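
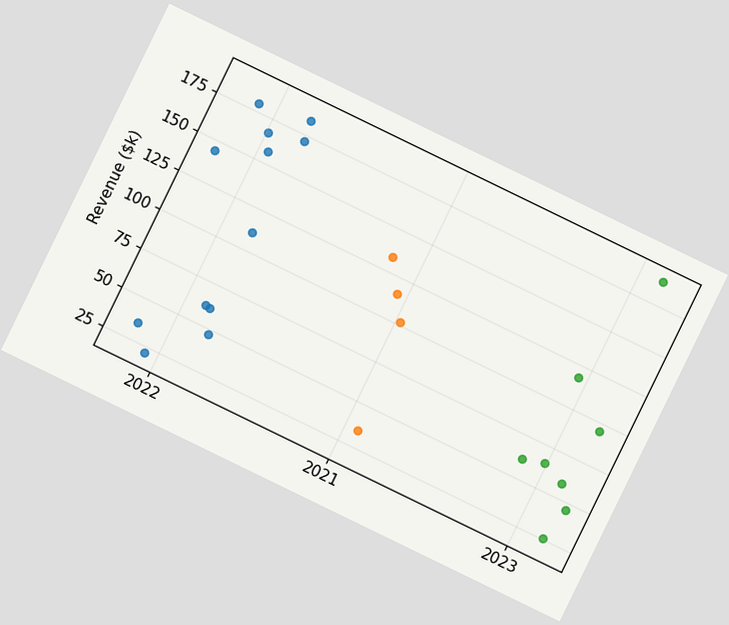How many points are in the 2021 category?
4

The chart is tilted about 26° clockwise. Counting the markers in the 2021 column gives 4.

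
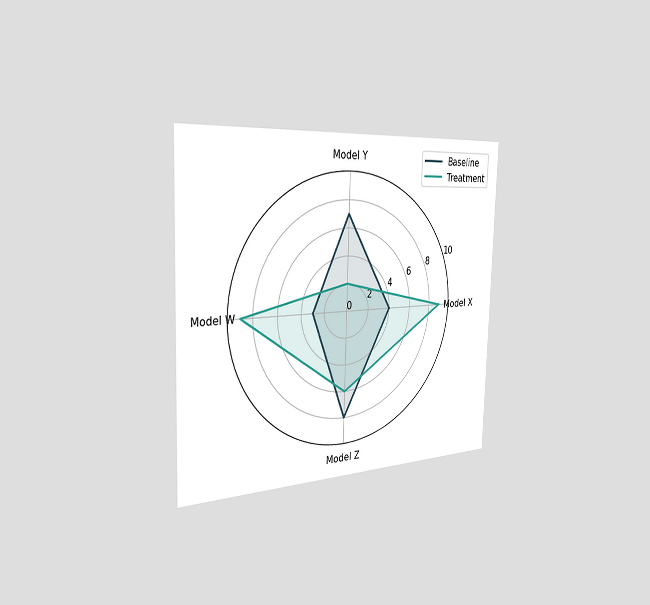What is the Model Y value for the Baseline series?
The chart is viewed slightly from the left. On the Model Y axis, Baseline reaches 7.

7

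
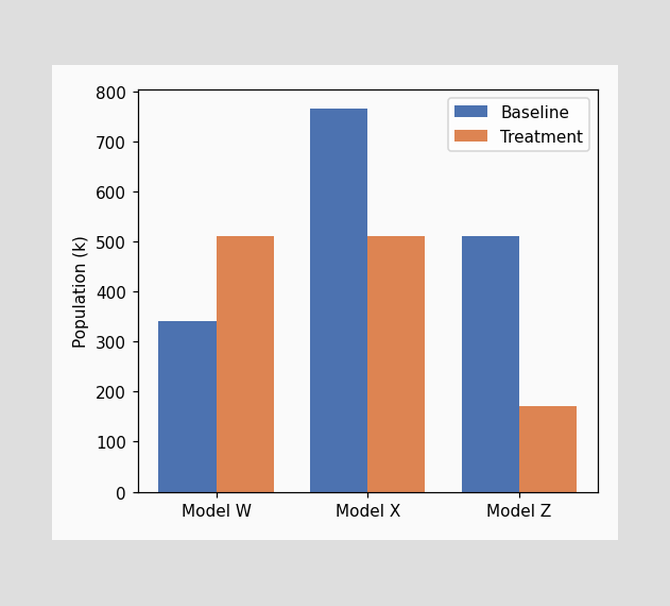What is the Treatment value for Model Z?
The Treatment bar at Model Z reaches 170k on the y-axis.

170k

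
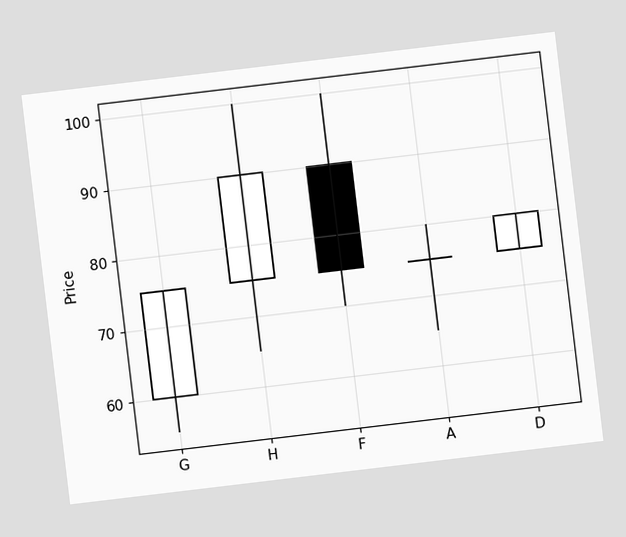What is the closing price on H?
The chart is tilted about 7° counter-clockwise. The H candle closes at 90.

90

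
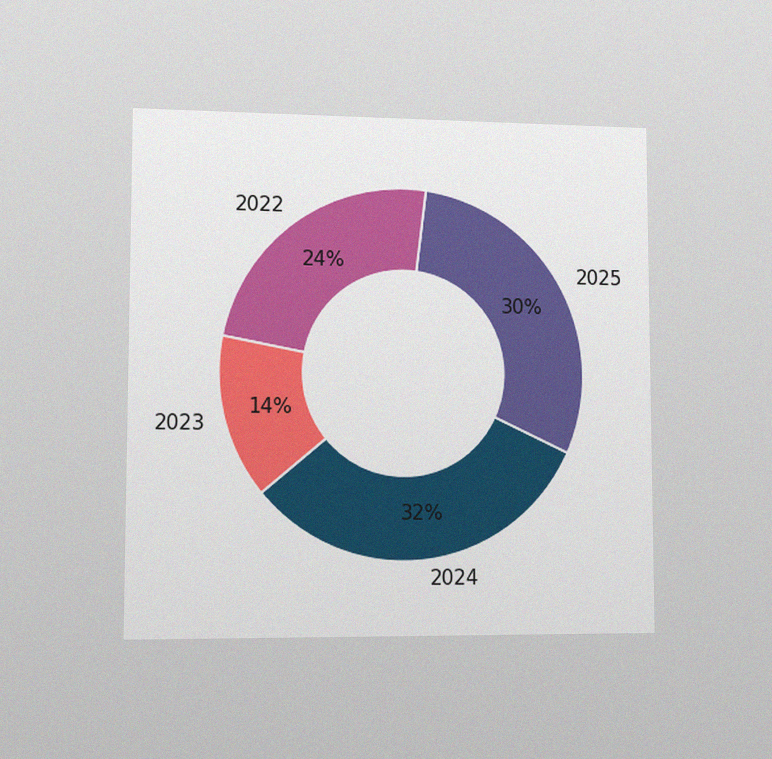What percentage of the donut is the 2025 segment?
The chart is viewed slightly from the left, with some photo noise. The 2025 segment takes up 30% of the ring.

30%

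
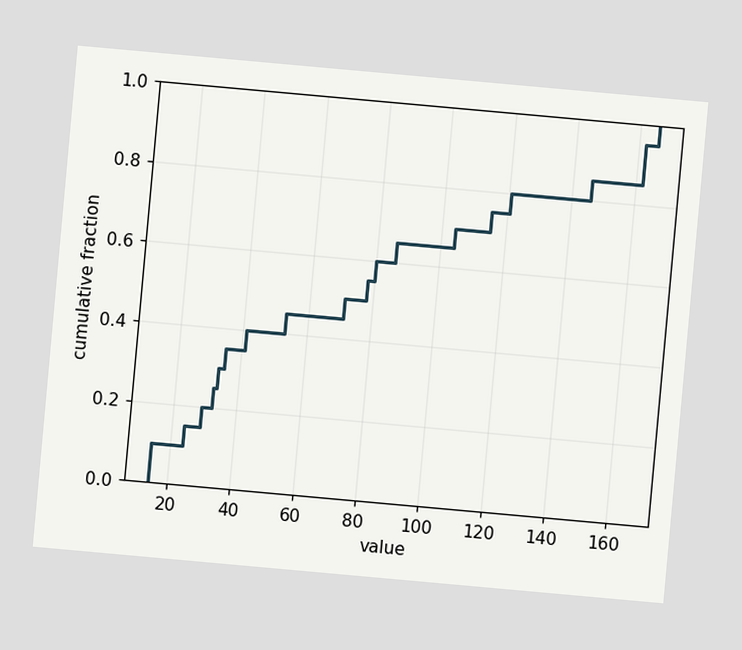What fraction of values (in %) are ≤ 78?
55%

The chart is tilted about 5° clockwise. At x=78 the ECDF step is at 55%.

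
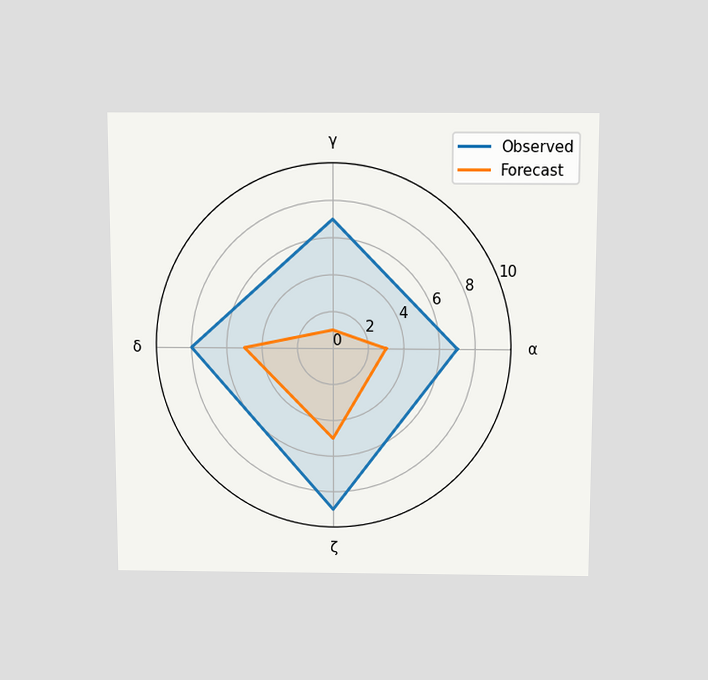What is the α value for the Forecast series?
The chart is viewed slightly from above. On the α axis, Forecast reaches 3.

3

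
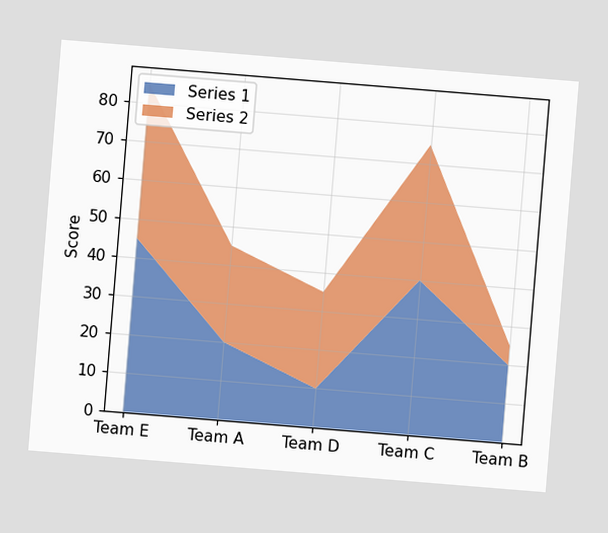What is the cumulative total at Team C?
The chart is tilted about 5° clockwise. The stacked total at Team C reaches 75.

75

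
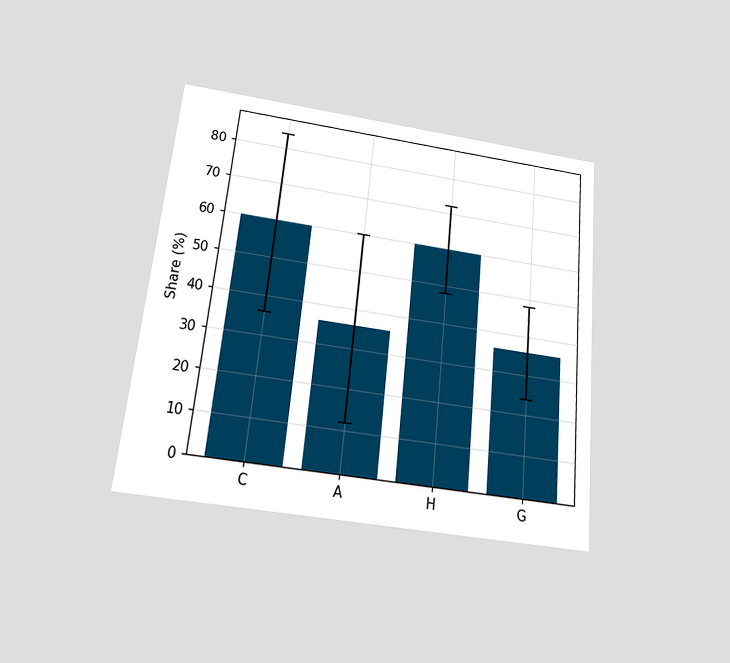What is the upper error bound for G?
48%

The chart is tilted about 6° clockwise and viewed slightly from below. The G bar's upper whisker reaches 48%.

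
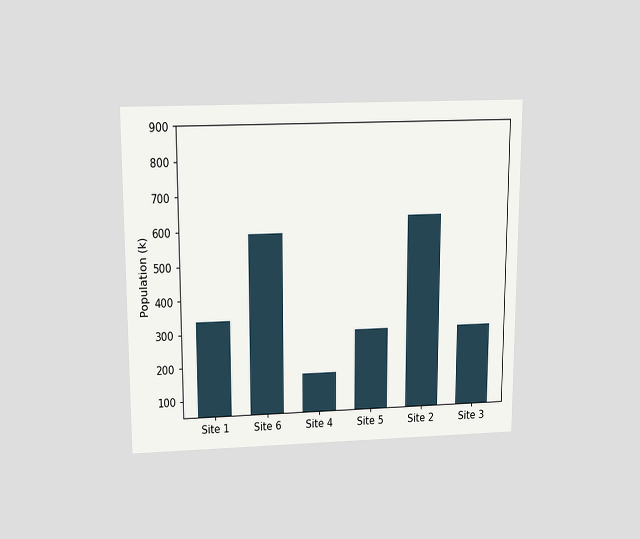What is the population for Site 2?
630k

The chart is viewed slightly from above. Reading along the chart's y-axis, the Site 2 bar reaches 630k.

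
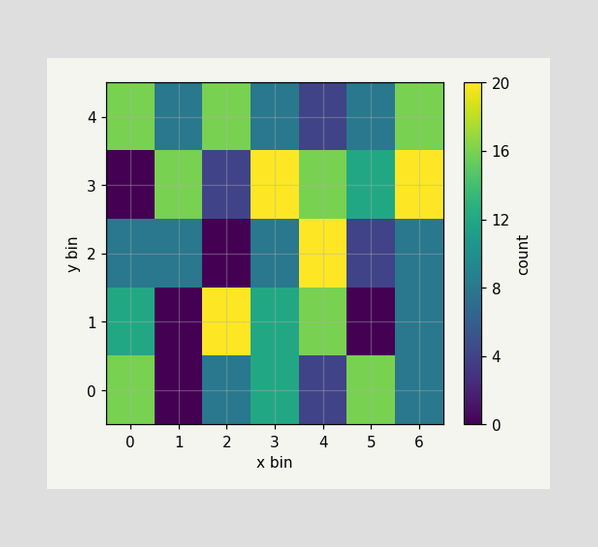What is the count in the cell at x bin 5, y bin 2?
4

Matching the cell (5, 2) against the colorbar gives 4.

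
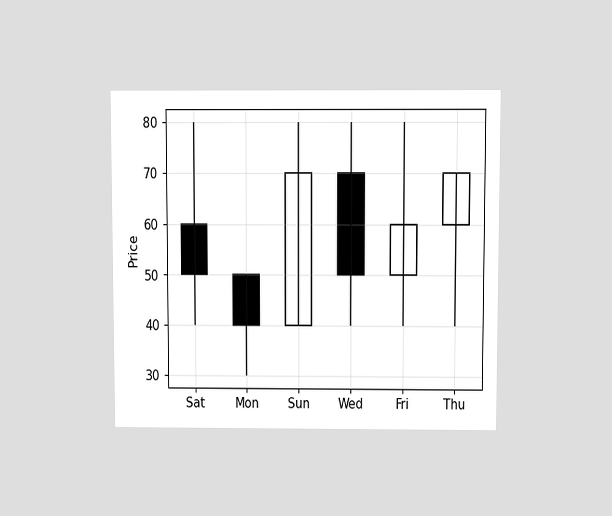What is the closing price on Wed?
The chart is viewed slightly from above. The Wed candle closes at 50.

50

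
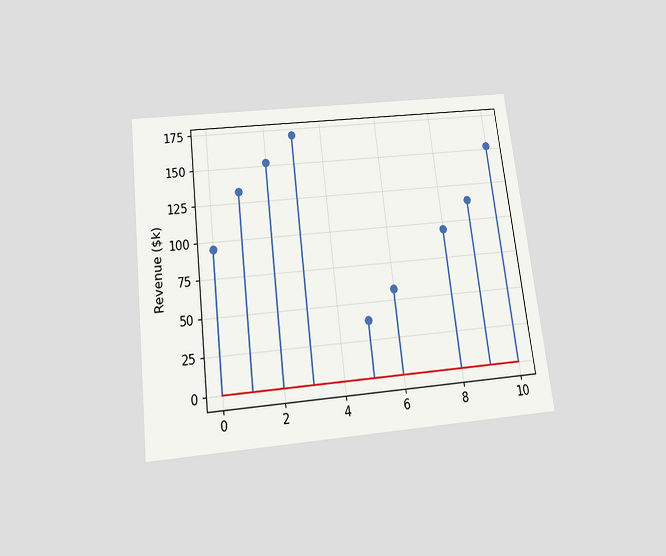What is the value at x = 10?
The chart is tilted about 7° counter-clockwise and viewed slightly from below. The stem at x=10 reaches $152k.

$152k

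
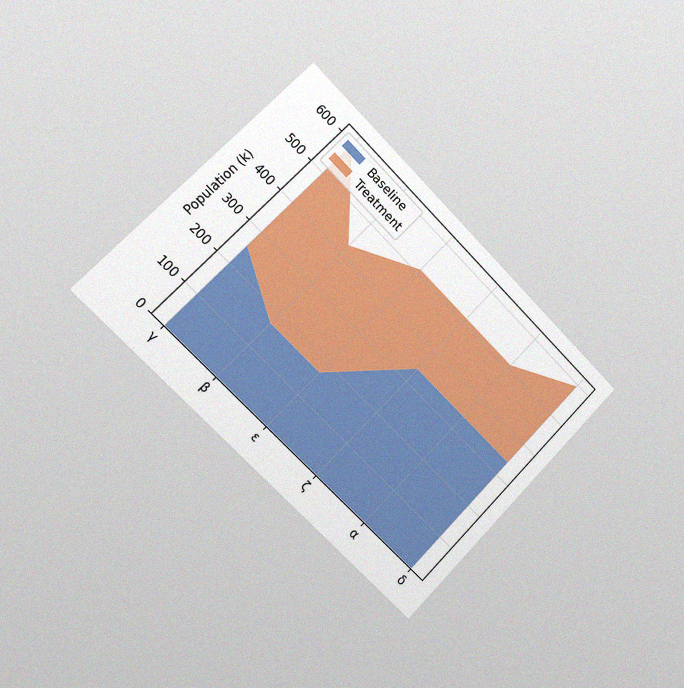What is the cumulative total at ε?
510k

The chart is tilted about 45° clockwise and viewed slightly from the left, with some photo noise. The stacked total at ε reaches 510k.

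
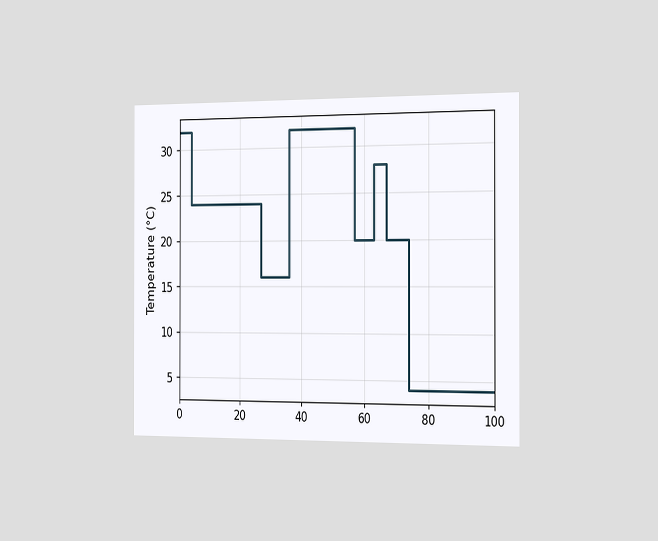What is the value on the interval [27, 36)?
The chart is viewed slightly from the right. On [27, 36) the step sits at 16°C.

16°C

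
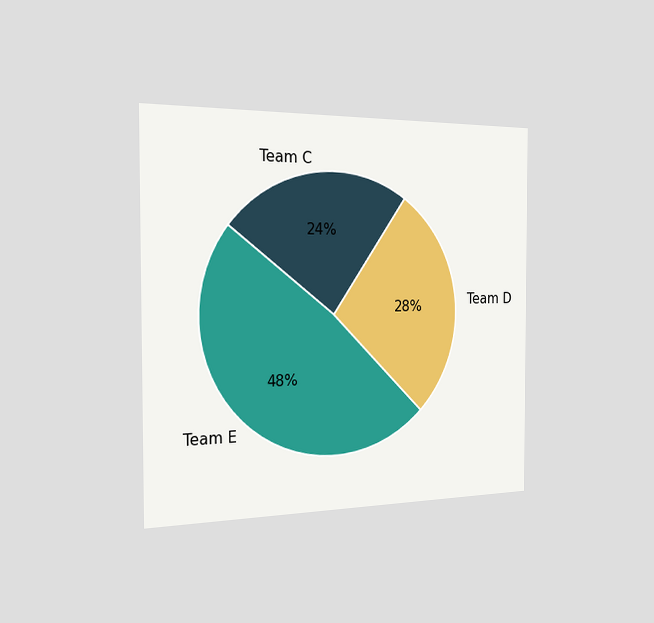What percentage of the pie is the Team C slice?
24%

The chart is viewed slightly from the left. The Team C slice takes up 24% of the pie.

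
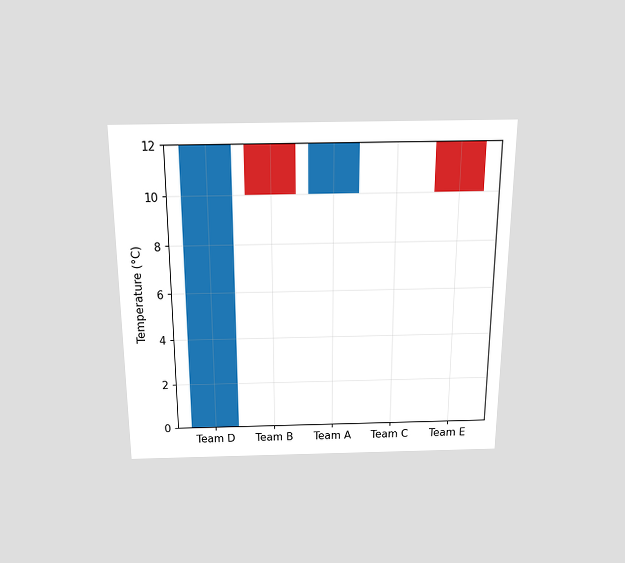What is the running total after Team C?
12°C

The chart is viewed slightly from above. After Team C the running total reaches 12°C.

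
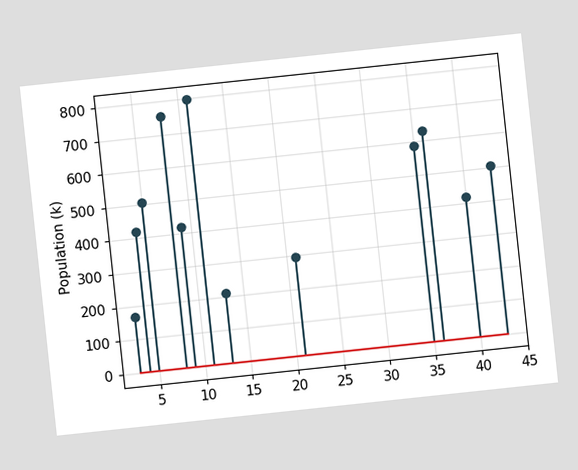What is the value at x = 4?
The chart is tilted about 6° counter-clockwise. The stem at x=4 reaches 420k.

420k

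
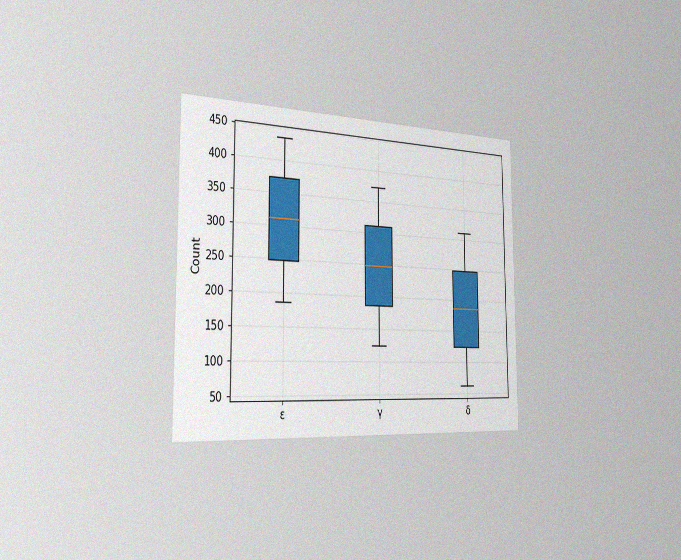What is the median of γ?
248

The chart is viewed slightly from the left, with some photo noise. The median line in the γ box sits at 248.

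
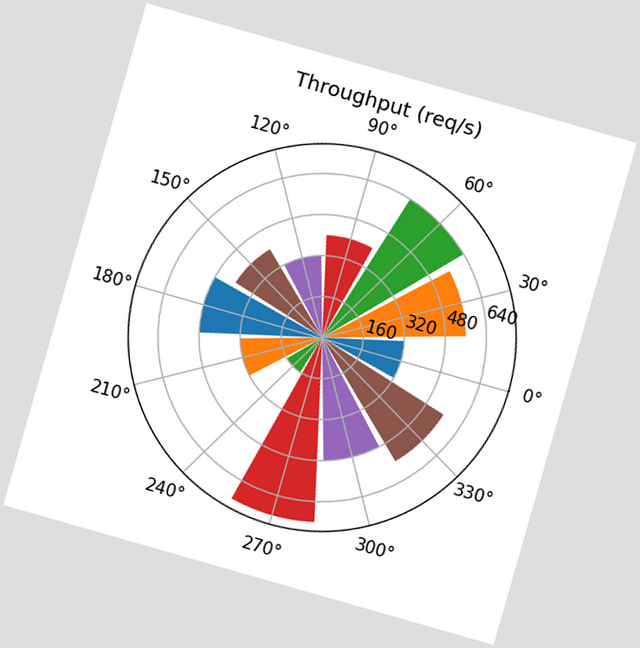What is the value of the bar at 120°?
The chart is tilted about 16° clockwise. The bar at 120° reaches 320req/s on the radial axis.

320req/s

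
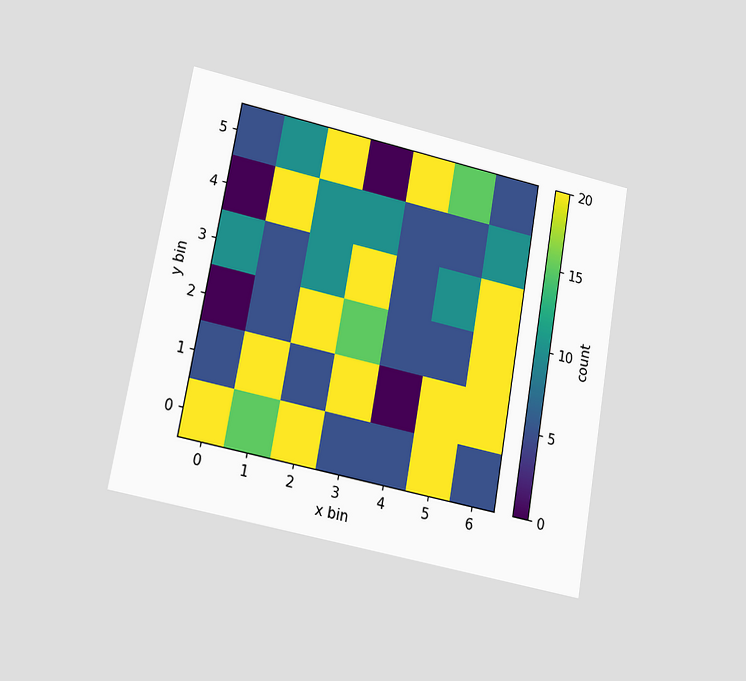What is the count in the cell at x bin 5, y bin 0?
The chart is tilted about 10° clockwise and viewed at a slight angle. Matching the cell (5, 0) against the colorbar gives 20.

20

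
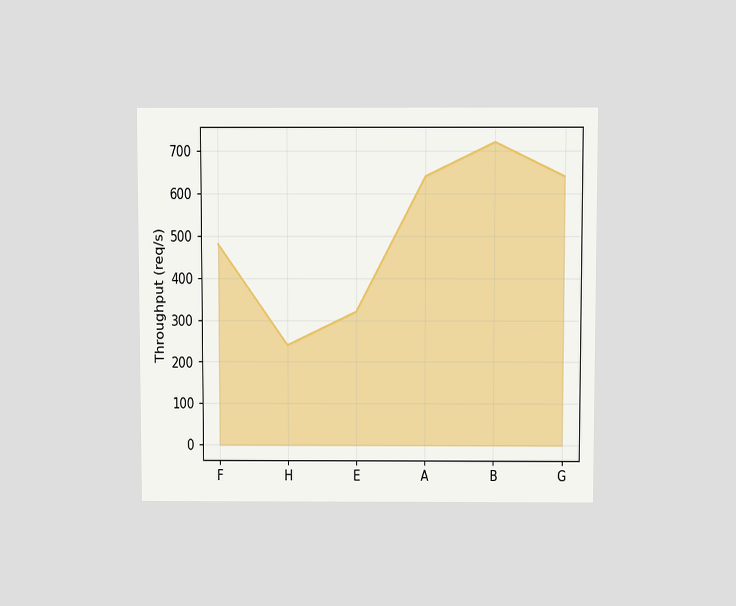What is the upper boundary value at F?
480req/s

The chart is viewed slightly from above. At F the upper boundary is at 480req/s.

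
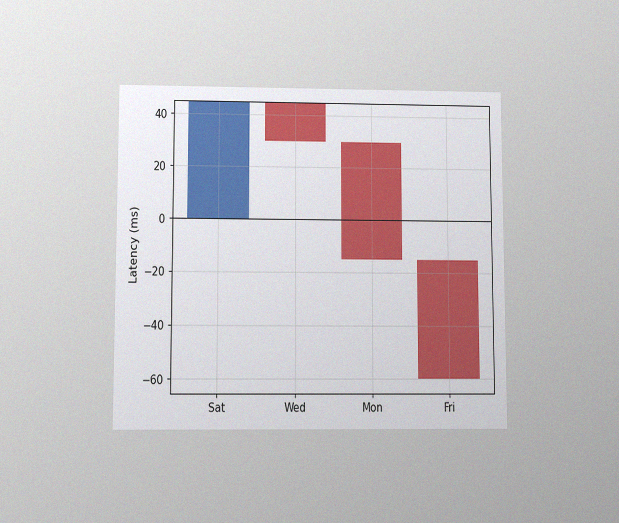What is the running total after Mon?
The chart is viewed slightly from below, with some photo noise. After Mon the running total reaches -15ms.

-15ms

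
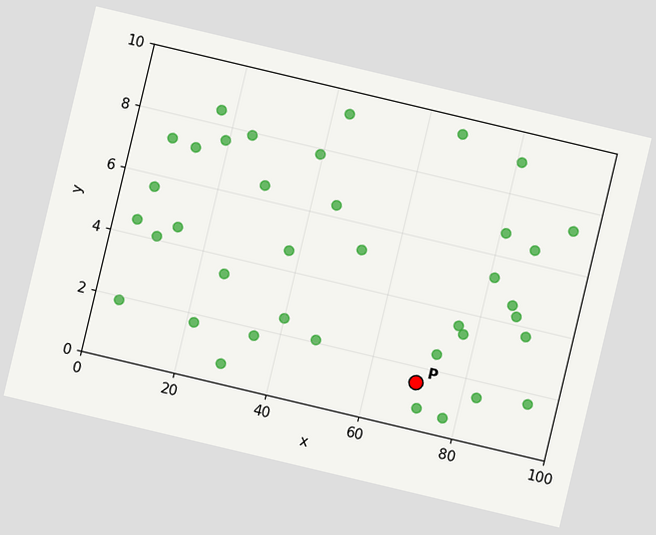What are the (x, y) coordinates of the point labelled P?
(70, 1.5)

The chart is tilted about 13° clockwise. Following the gridlines from P to each axis, P sits at (70, 1.5).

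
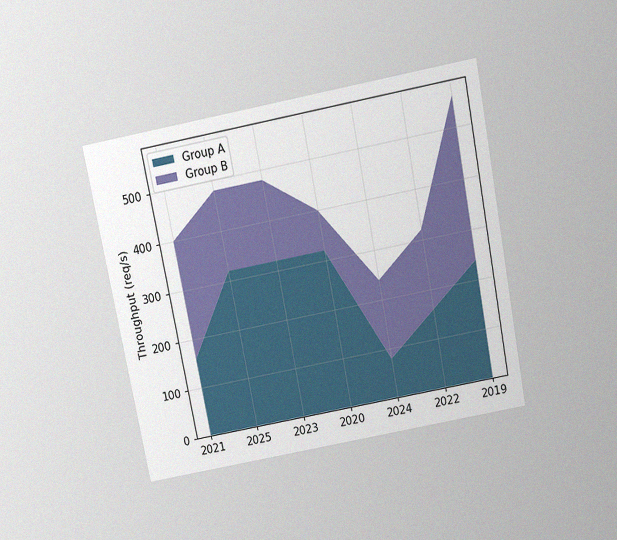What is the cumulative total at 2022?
The chart is tilted about 11° counter-clockwise and viewed slightly from above, with some photo noise. The stacked total at 2022 reaches 320req/s.

320req/s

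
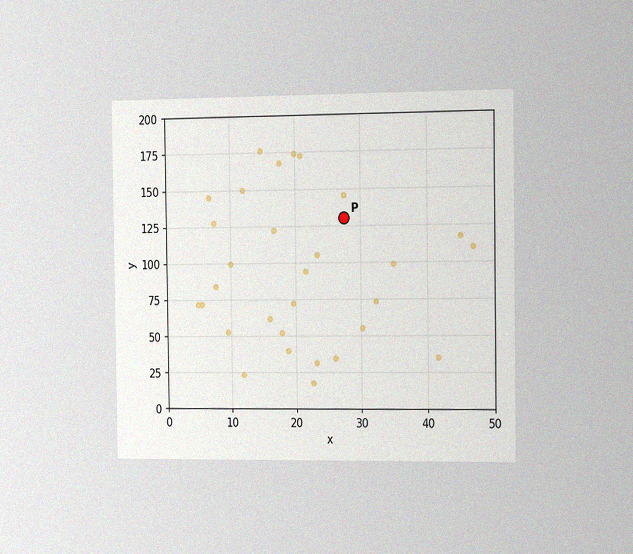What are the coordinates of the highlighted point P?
The chart is viewed slightly from the right, with some photo noise. Following the gridlines from P to each axis, P sits at (27.5, 130).

(27.5, 130)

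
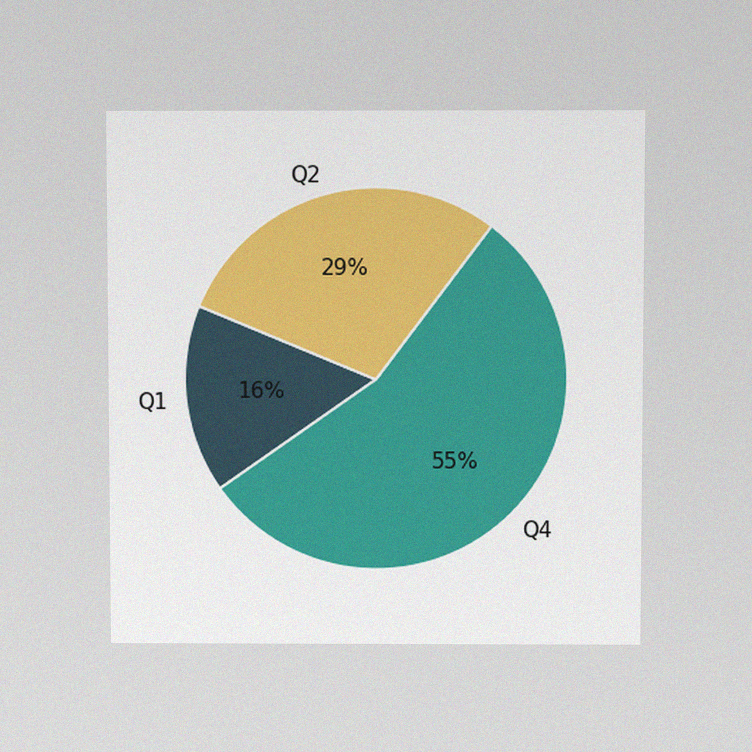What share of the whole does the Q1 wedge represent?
16%

The chart is viewed slightly from above, with some photo noise. The Q1 slice takes up 16% of the pie.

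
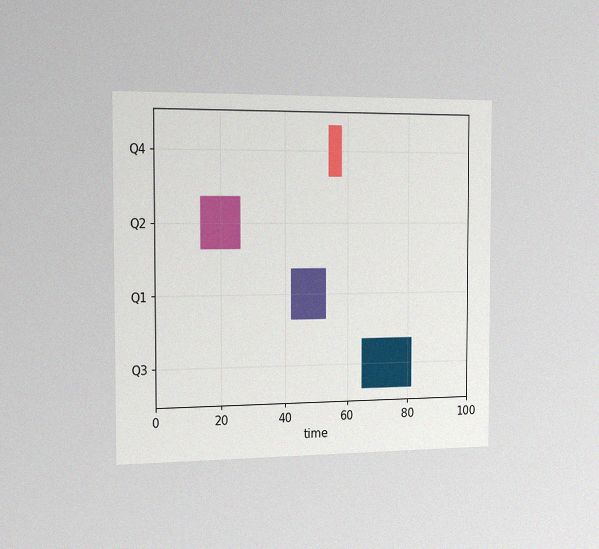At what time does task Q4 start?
54

The chart is viewed slightly from the left, with some photo noise. The Q4 bar begins at t=54.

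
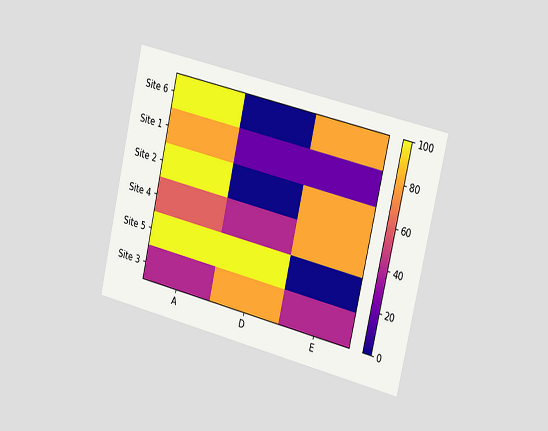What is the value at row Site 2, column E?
The chart is tilted about 13° clockwise and viewed slightly from the right. Matching cell (Site 2, E) against the colorbar gives 80.

80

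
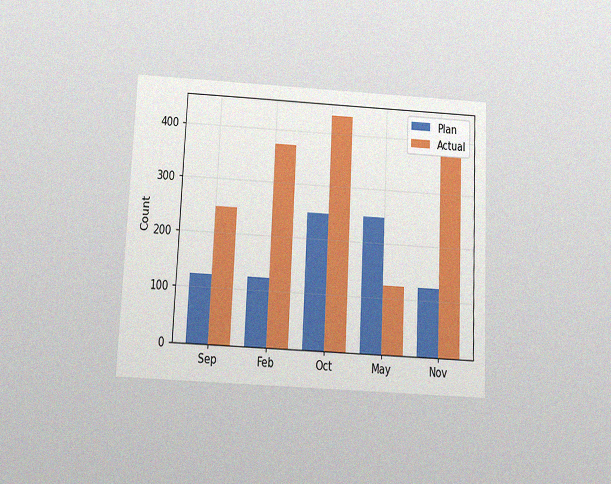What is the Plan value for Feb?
The chart is tilted about 3° clockwise and viewed slightly from below, with some photo noise. The Plan bar at Feb reaches 124 on the y-axis.

124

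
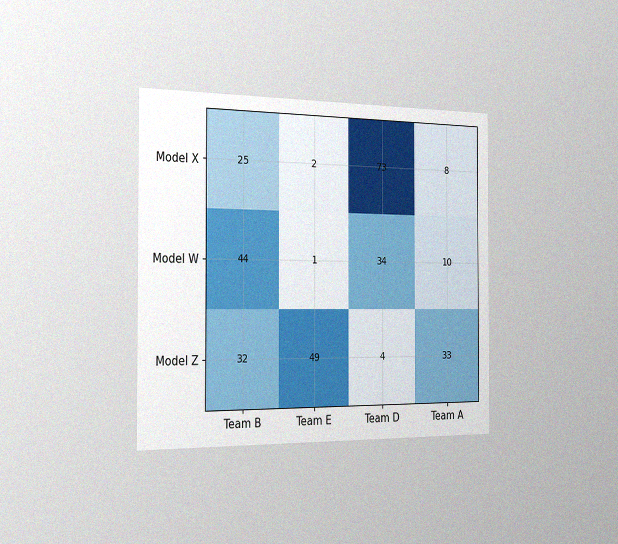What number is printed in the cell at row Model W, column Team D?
The chart is viewed slightly from the left, with some photo noise. The (Model W, Team D) cell reads 34.

34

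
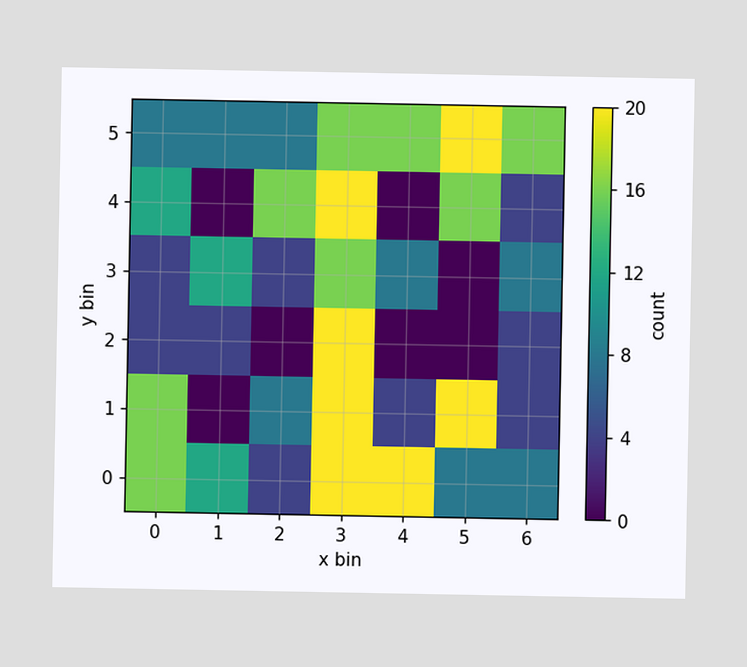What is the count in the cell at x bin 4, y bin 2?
0

Matching the cell (4, 2) against the colorbar gives 0.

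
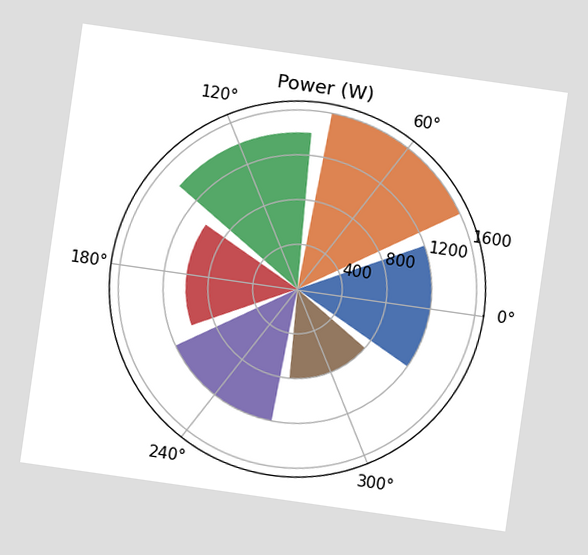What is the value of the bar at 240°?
The chart is tilted about 8° clockwise. The bar at 240° reaches 1200W on the radial axis.

1200W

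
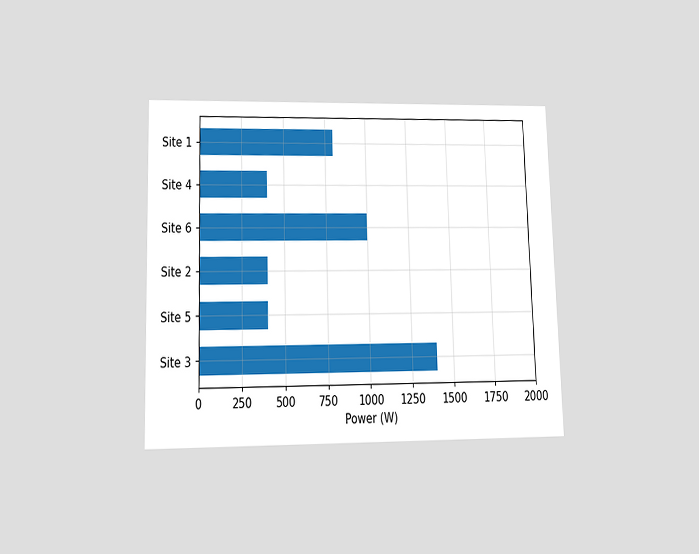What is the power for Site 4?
400W

The chart is viewed slightly from below. Reading along the chart's x-axis, the Site 4 bar reaches 400W.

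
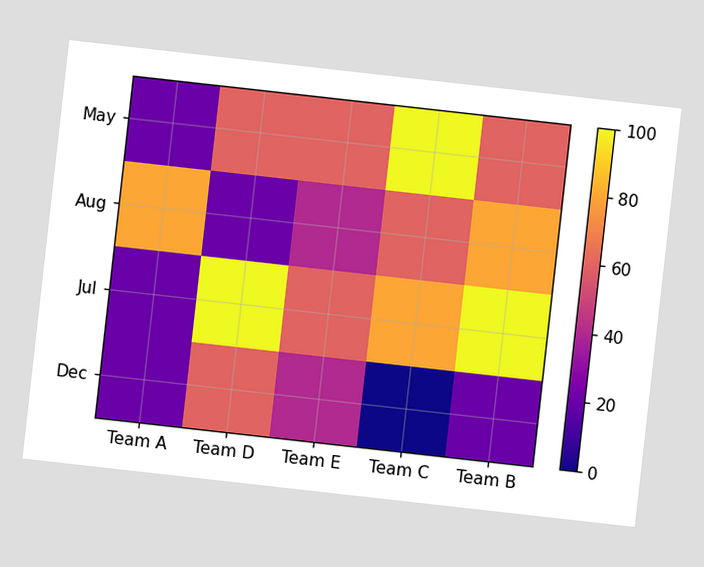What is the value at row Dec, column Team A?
The chart is tilted about 6° clockwise. Matching cell (Dec, Team A) against the colorbar gives 20.

20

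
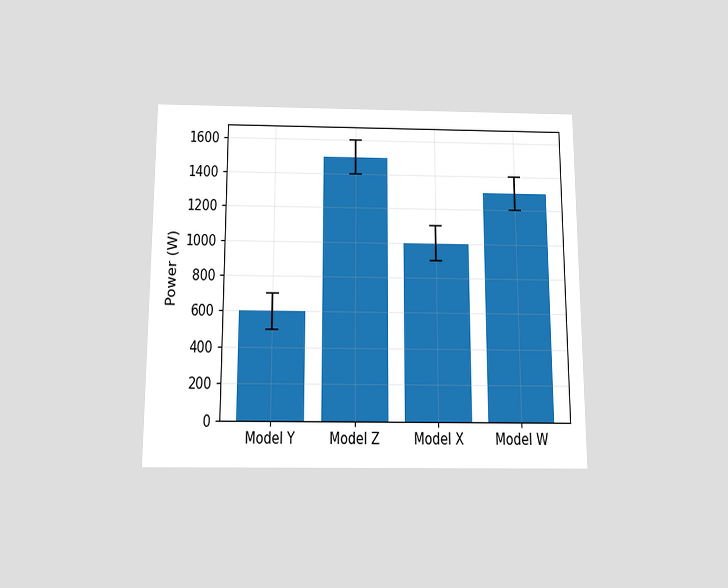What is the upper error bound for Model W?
1400W

The chart is viewed slightly from below. The Model W bar's upper whisker reaches 1400W.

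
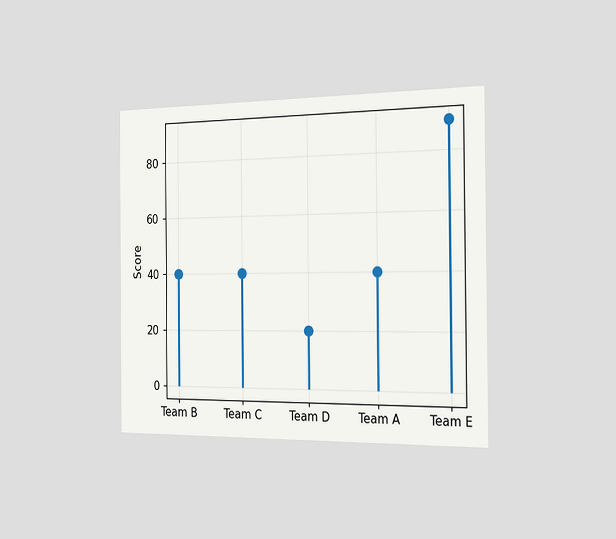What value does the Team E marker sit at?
The chart is viewed slightly from the right. The Team E marker sits at 90.

90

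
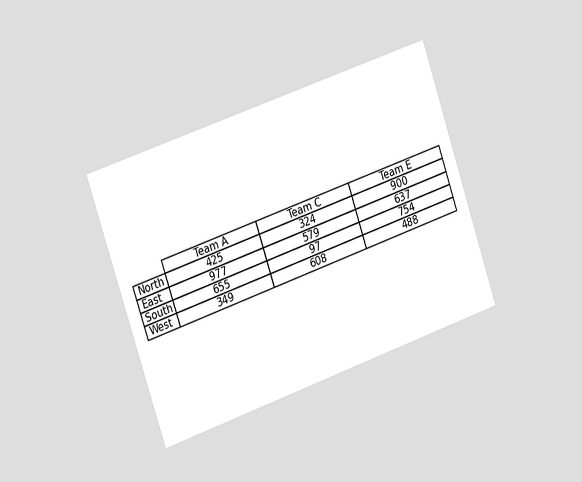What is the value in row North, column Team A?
425

The chart is tilted about 19° counter-clockwise and viewed slightly from the left. The (North, Team A) cell reads 425.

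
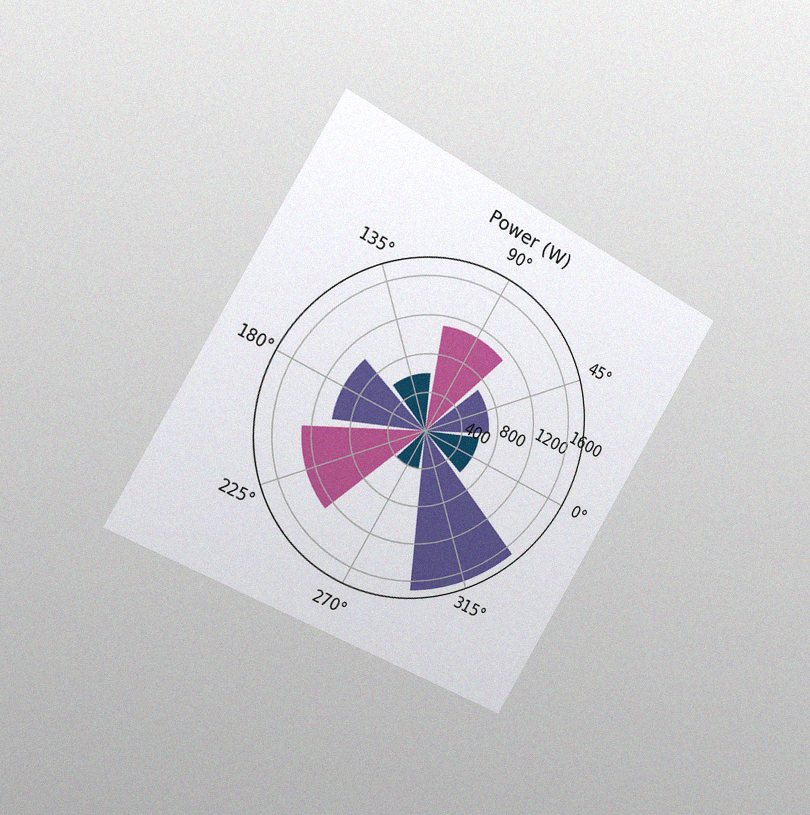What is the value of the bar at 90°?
1100W

The chart is tilted about 30° clockwise and viewed slightly from the left, with some photo noise. The bar at 90° reaches 1100W on the radial axis.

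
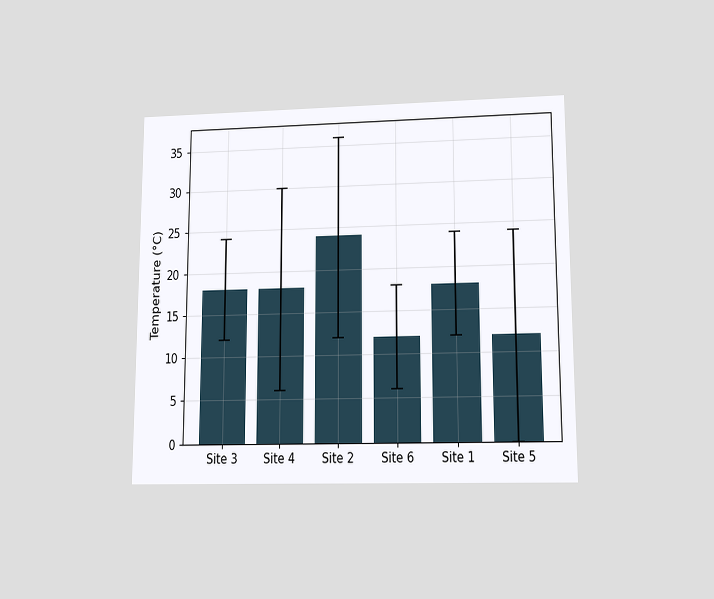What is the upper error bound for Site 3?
The chart is viewed at a slight angle. The Site 3 bar's upper whisker reaches 24°C.

24°C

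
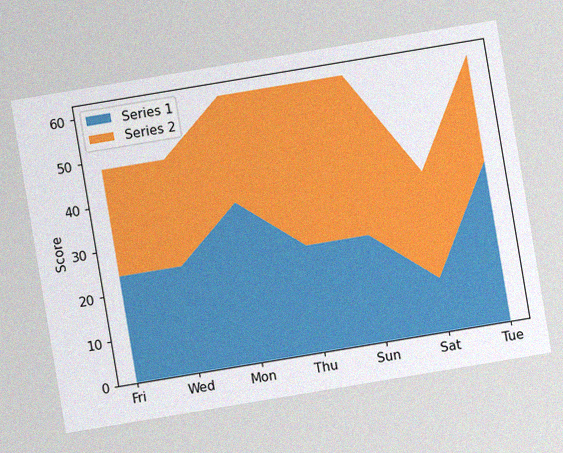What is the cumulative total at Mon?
The chart is tilted about 9° counter-clockwise, with some photo noise. The stacked total at Mon reaches 60.

60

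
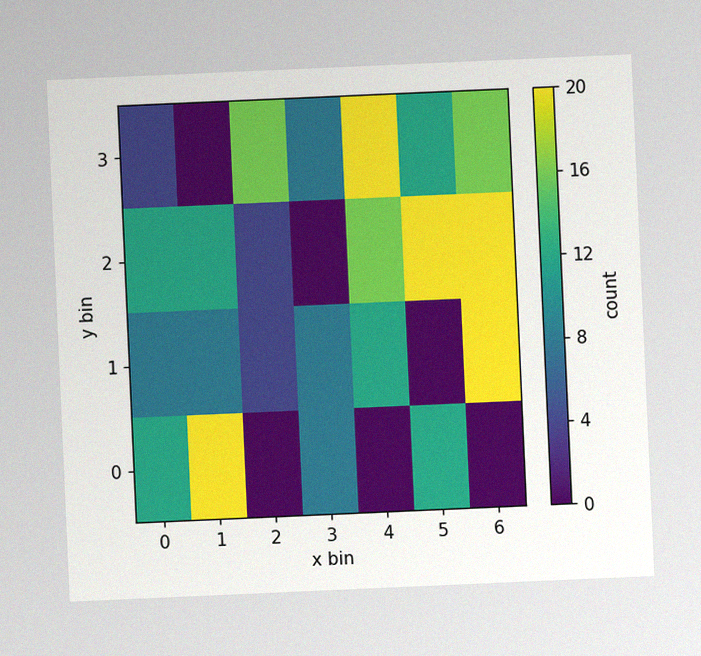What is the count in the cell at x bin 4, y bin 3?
20

The chart is tilted about 3° counter-clockwise, with some photo noise. Matching the cell (4, 3) against the colorbar gives 20.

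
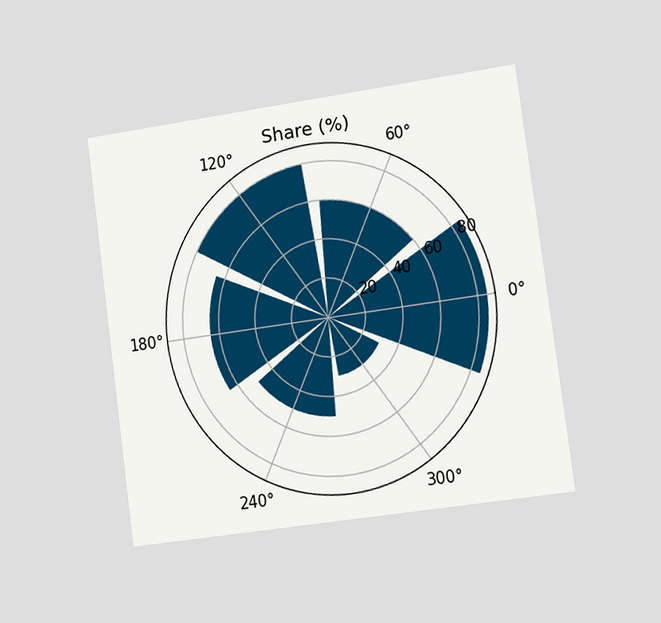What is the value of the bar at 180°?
The chart is tilted about 8° counter-clockwise and viewed slightly from the right. The bar at 180° reaches 65% on the radial axis.

65%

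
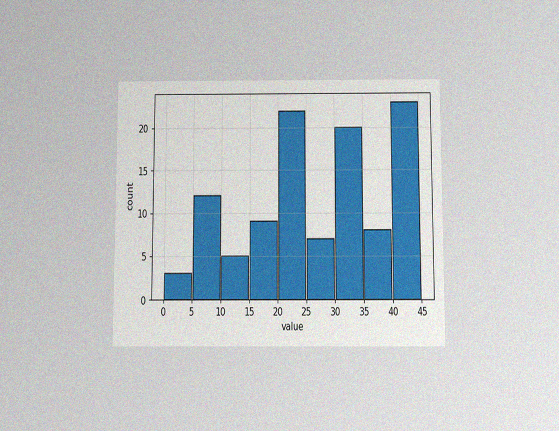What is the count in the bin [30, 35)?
20

The chart is viewed slightly from below, with some photo noise. The [30, 35) bin has height 20.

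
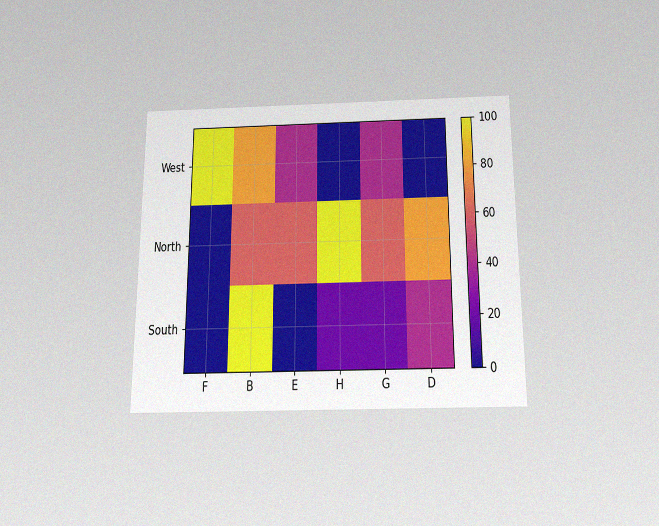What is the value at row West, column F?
The chart is viewed slightly from below, with some photo noise. Matching cell (West, F) against the colorbar gives 100.

100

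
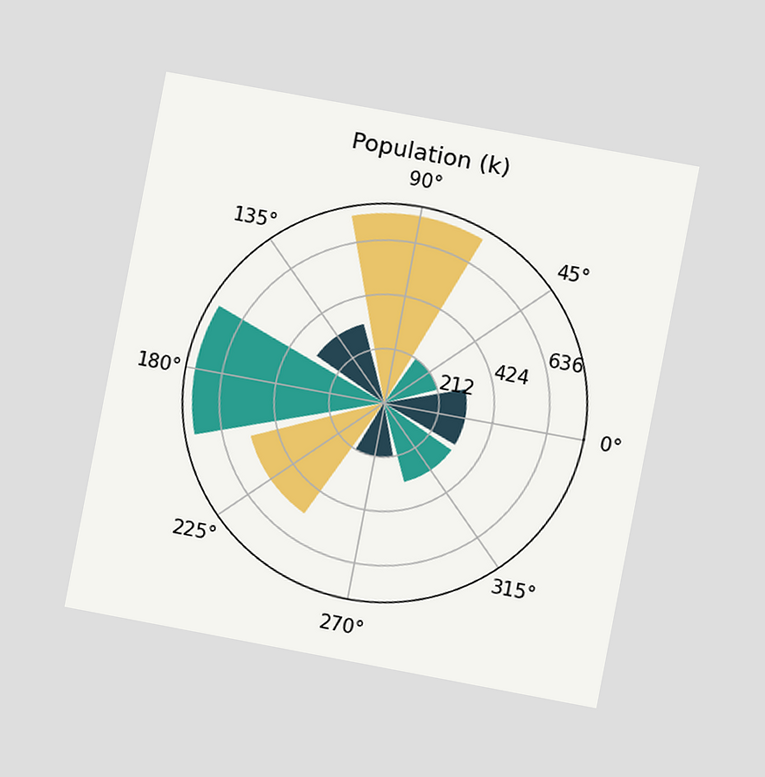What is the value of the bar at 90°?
742k

The chart is tilted about 11° clockwise and viewed slightly from the right. The bar at 90° reaches 742k on the radial axis.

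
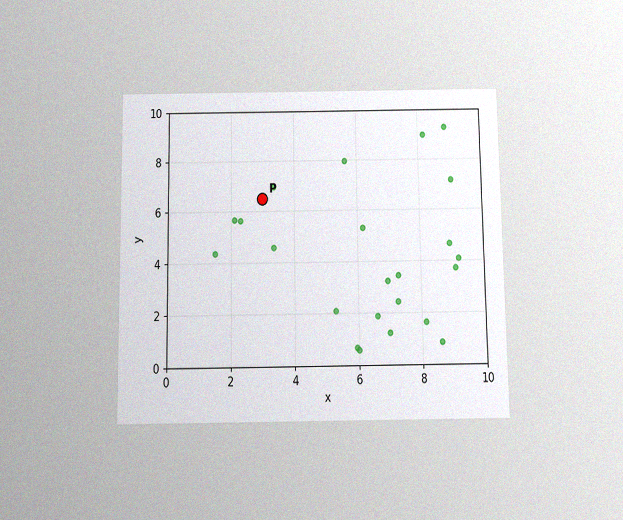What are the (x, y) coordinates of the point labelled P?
The chart is viewed slightly from below, with some photo noise. Following the gridlines from P to each axis, P sits at (3, 6.5).

(3, 6.5)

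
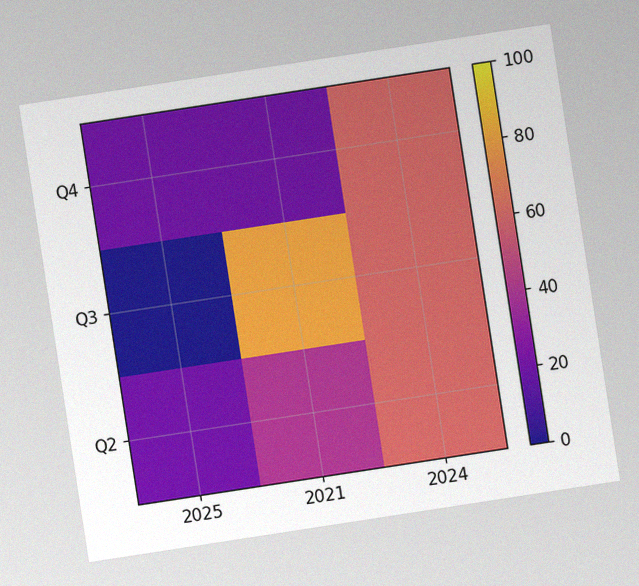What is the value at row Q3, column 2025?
0

The chart is tilted about 9° counter-clockwise, with some photo noise. Matching cell (Q3, 2025) against the colorbar gives 0.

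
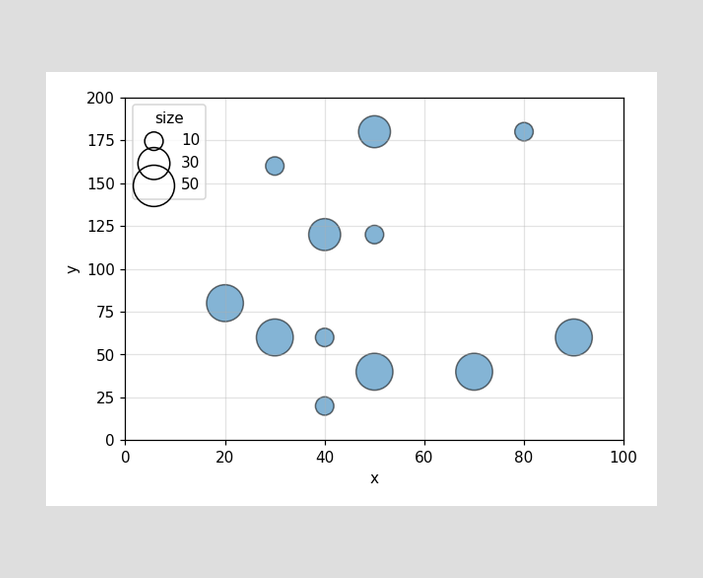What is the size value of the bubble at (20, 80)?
40

Matching the bubble at (20, 80) against the size legend gives 40.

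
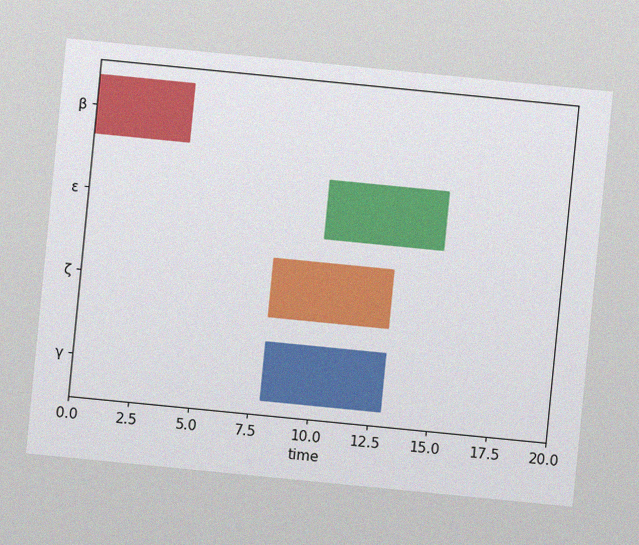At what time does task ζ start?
The chart is tilted about 6° clockwise, with some photo noise. The ζ bar begins at t=8.

8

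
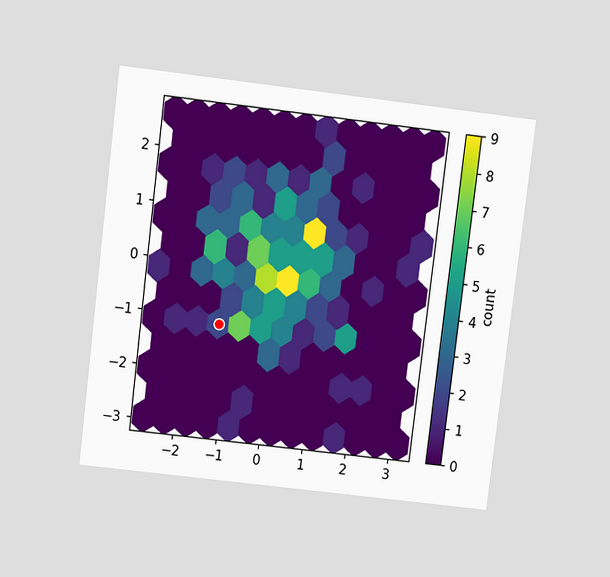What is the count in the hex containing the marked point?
The chart is tilted about 7° clockwise and viewed slightly from above. The marked hex reads 2 on the colorbar.

2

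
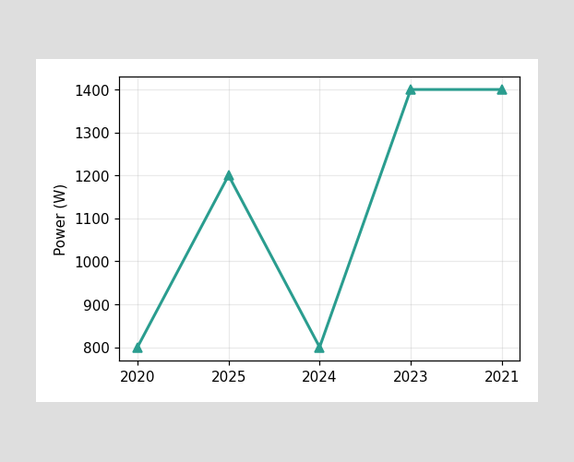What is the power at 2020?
At 2020, the line is at 800W.

800W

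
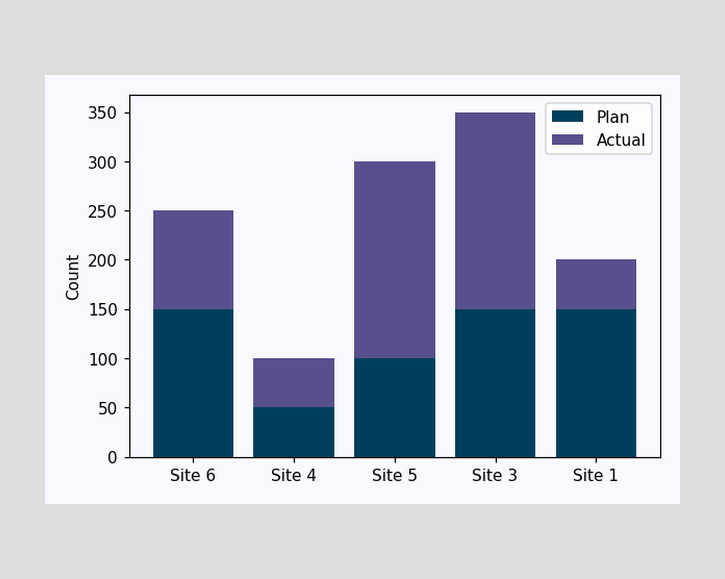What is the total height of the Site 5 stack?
The Site 5 stack's top reaches 300 on the y-axis.

300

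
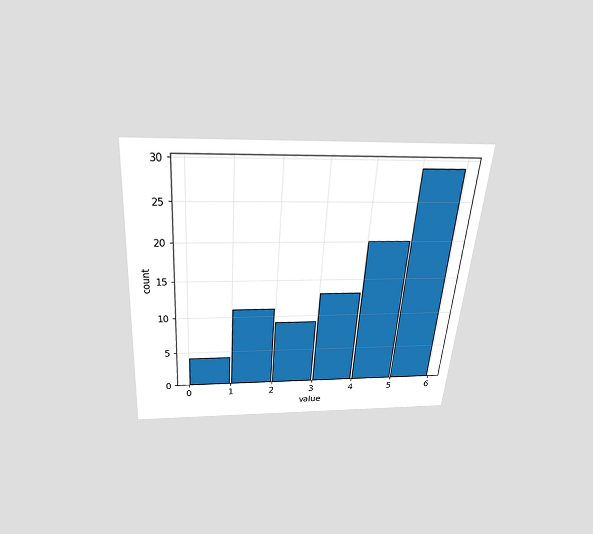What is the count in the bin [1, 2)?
The chart is tilted about 4° clockwise and viewed slightly from above. The [1, 2) bin has height 11.

11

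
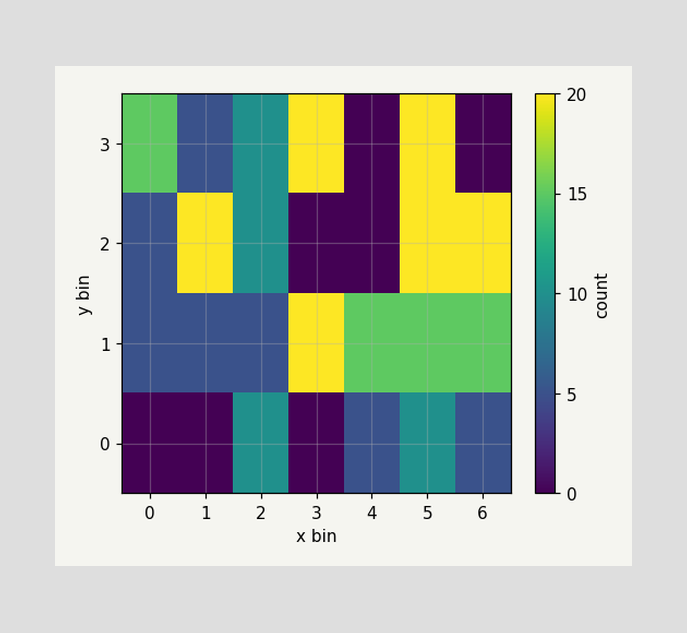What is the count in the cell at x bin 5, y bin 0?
Matching the cell (5, 0) against the colorbar gives 10.

10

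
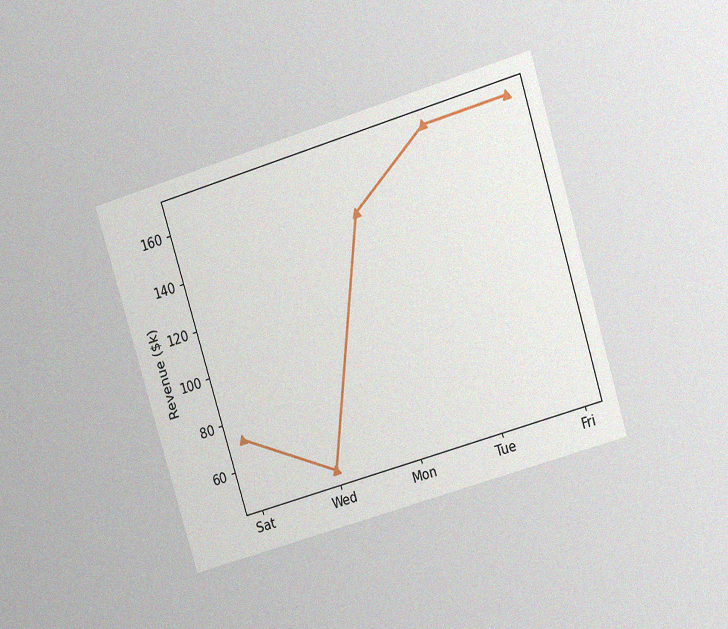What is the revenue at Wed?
The chart is tilted about 17° counter-clockwise and viewed at a slight angle, with some photo noise. At Wed, the line is at $48k.

$48k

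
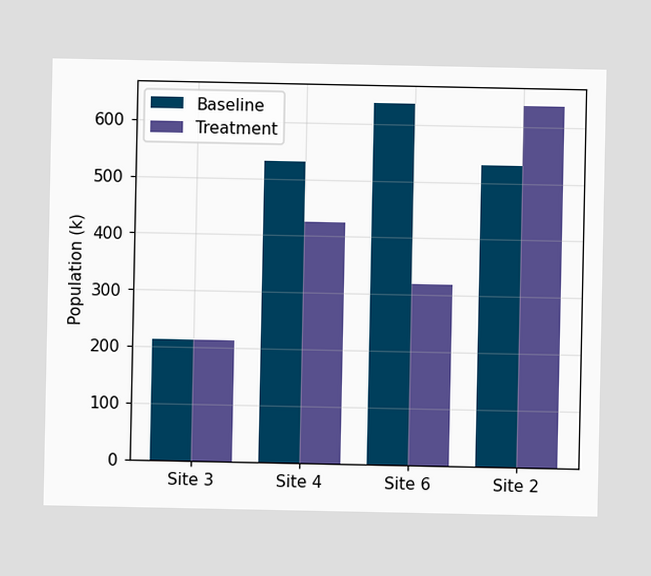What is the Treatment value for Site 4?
424k

The Treatment bar at Site 4 reaches 424k on the y-axis.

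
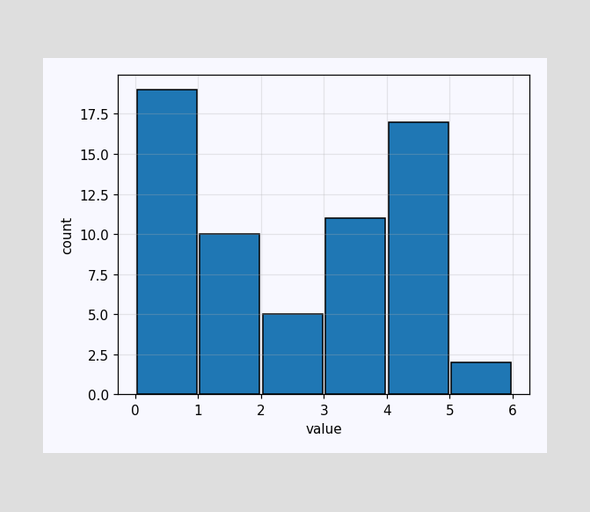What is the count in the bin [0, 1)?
The [0, 1) bin has height 19.

19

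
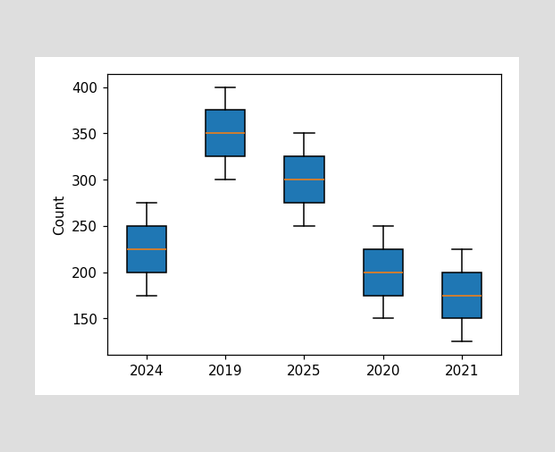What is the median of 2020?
The median line in the 2020 box sits at 200.

200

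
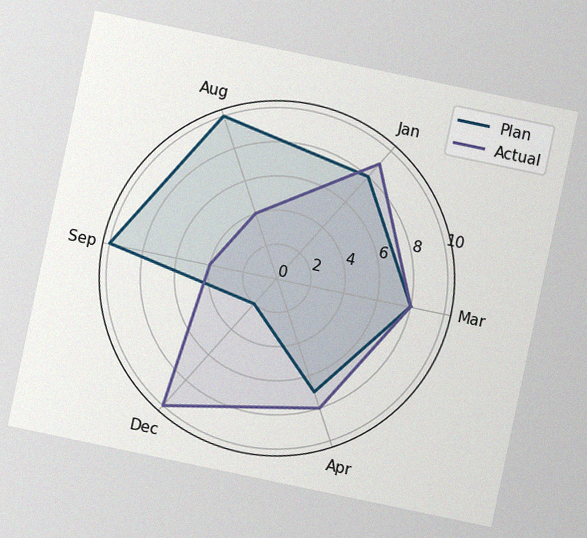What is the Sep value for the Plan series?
The chart is tilted about 12° clockwise, with some photo noise. On the Sep axis, Plan reaches 10.

10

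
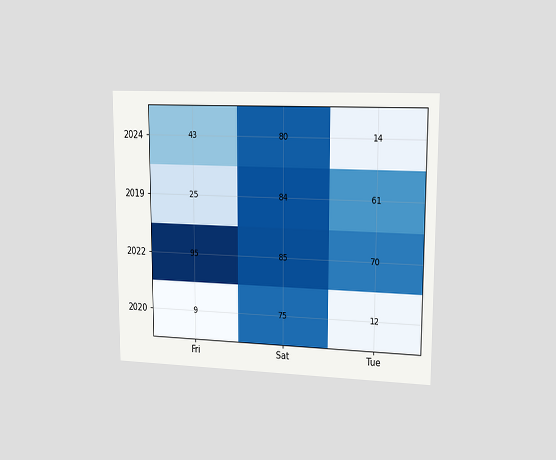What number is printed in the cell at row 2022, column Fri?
95

The chart is viewed slightly from the right. The (2022, Fri) cell reads 95.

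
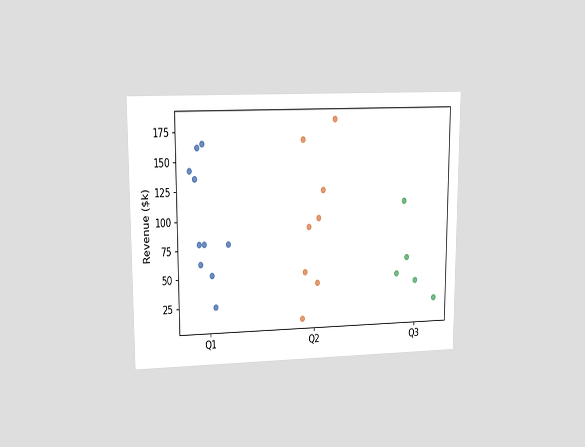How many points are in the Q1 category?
10

The chart is viewed at a slight angle. Counting the markers in the Q1 column gives 10.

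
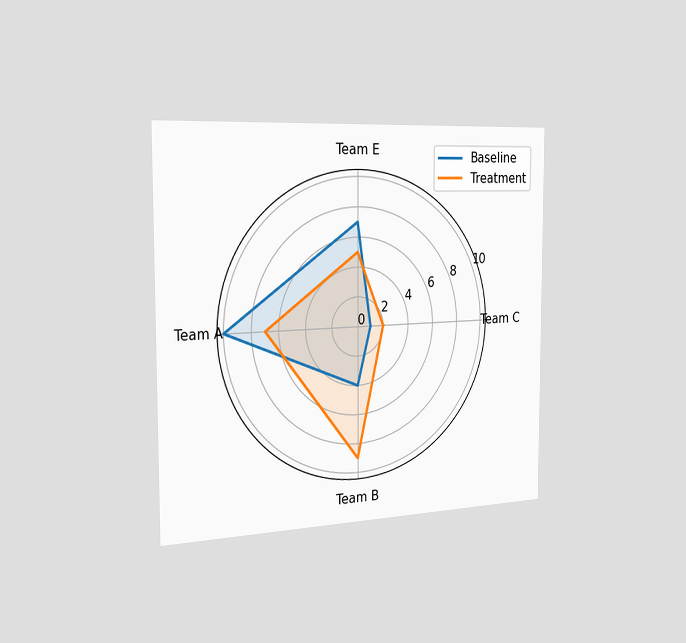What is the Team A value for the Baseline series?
The chart is viewed slightly from the left. On the Team A axis, Baseline reaches 10.

10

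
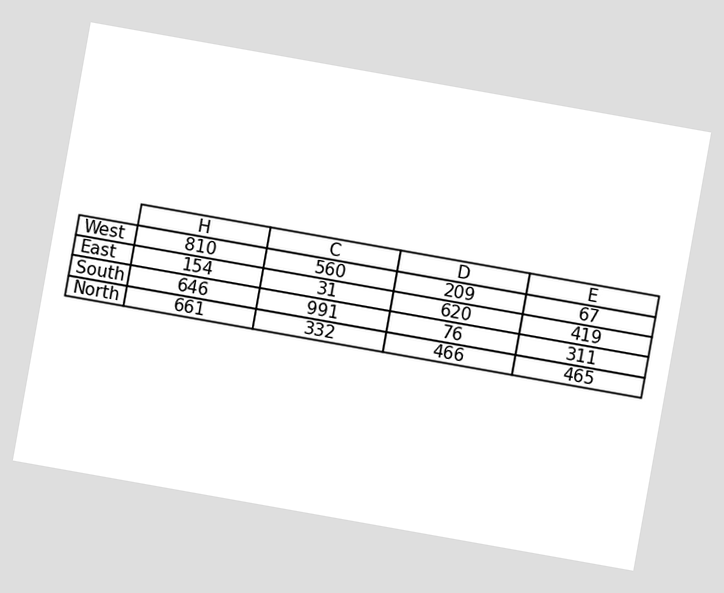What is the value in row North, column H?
661

The chart is tilted about 10° clockwise. The (North, H) cell reads 661.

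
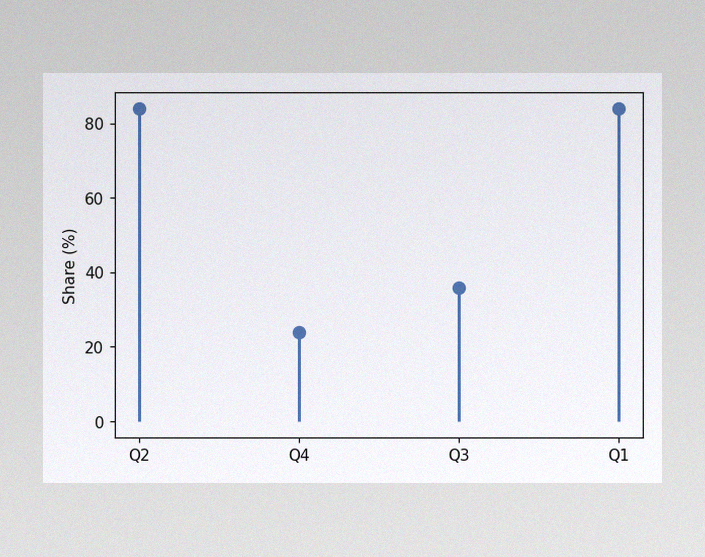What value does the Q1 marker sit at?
The image has some photo noise and uneven lighting. The Q1 marker sits at 84%.

84%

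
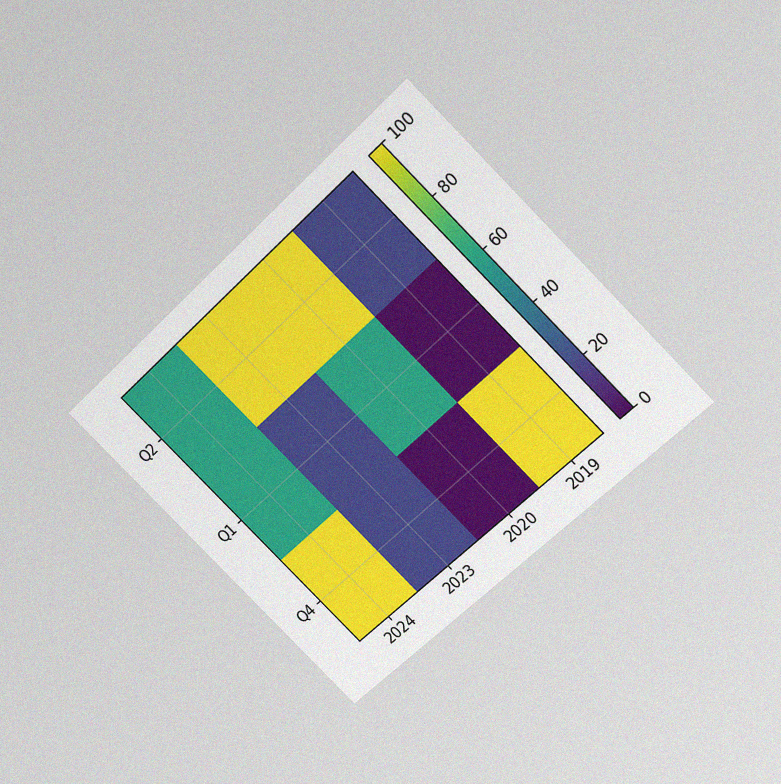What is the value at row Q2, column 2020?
100

The chart is tilted about 45° counter-clockwise and viewed slightly from above, with some photo noise. Matching cell (Q2, 2020) against the colorbar gives 100.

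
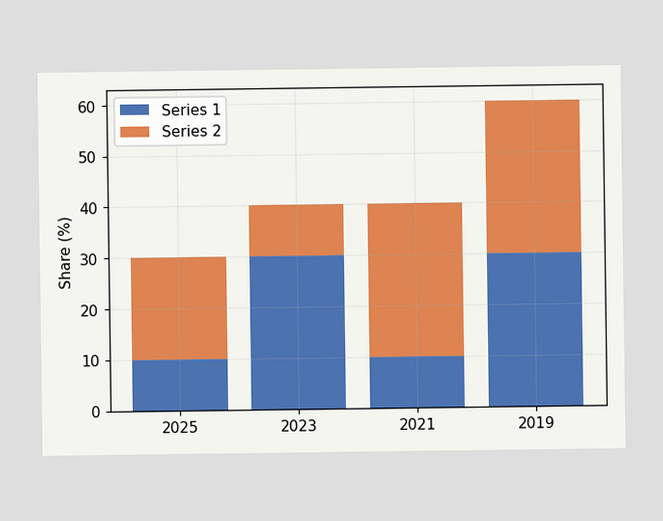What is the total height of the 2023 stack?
40%

The 2023 stack's top reaches 40% on the y-axis.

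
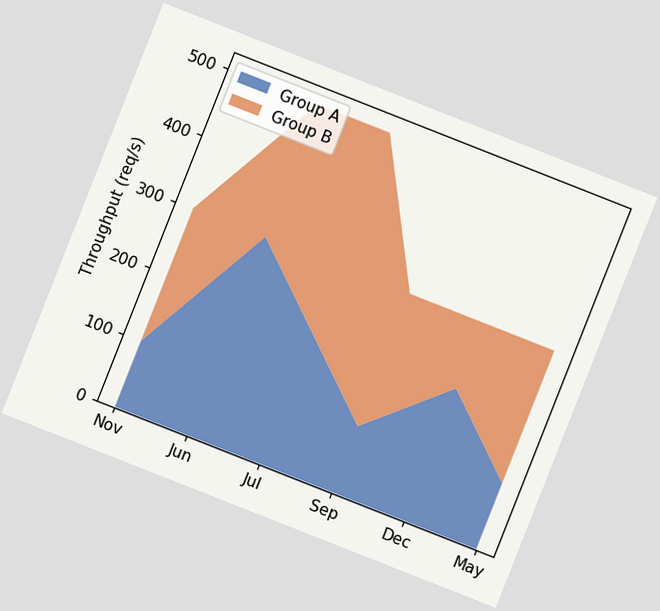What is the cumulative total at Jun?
500req/s

The chart is tilted about 22° clockwise. The stacked total at Jun reaches 500req/s.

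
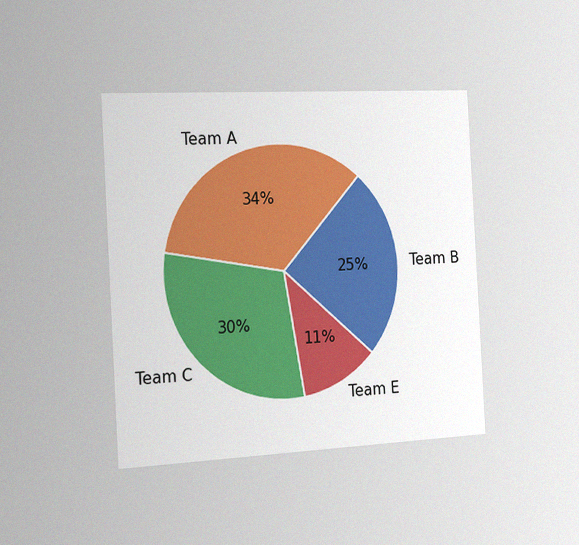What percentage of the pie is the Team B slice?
The chart is tilted about 3° counter-clockwise and viewed slightly from the left, with some photo noise. The Team B slice takes up 25% of the pie.

25%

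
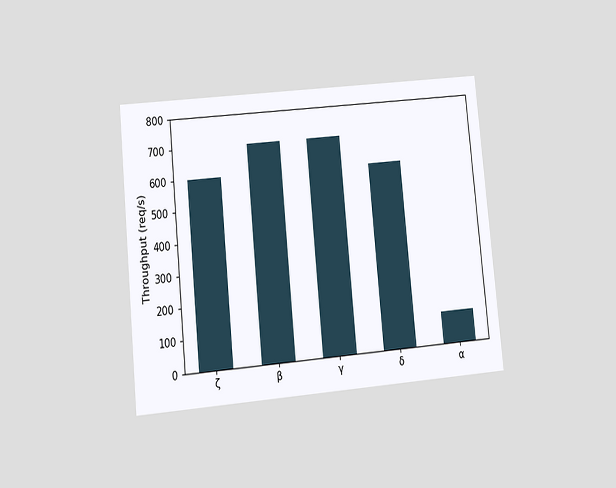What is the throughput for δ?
The chart is tilted about 6° counter-clockwise and viewed at a slight angle. Reading along the chart's y-axis, the δ bar reaches 600req/s.

600req/s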